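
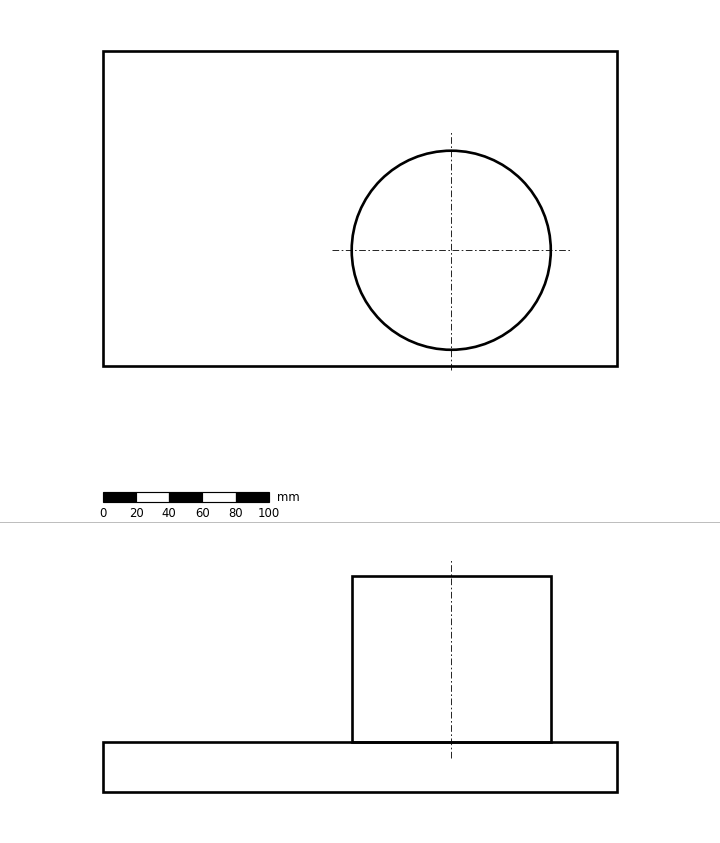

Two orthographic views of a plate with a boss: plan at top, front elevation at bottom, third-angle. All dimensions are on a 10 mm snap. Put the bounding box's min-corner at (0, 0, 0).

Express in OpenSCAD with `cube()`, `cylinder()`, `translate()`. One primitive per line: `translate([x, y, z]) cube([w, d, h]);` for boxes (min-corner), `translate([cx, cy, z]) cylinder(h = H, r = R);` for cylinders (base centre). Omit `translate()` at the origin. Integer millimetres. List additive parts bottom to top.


cube([310, 190, 30]);
translate([210, 70, 30]) cylinder(h = 100, r = 60);


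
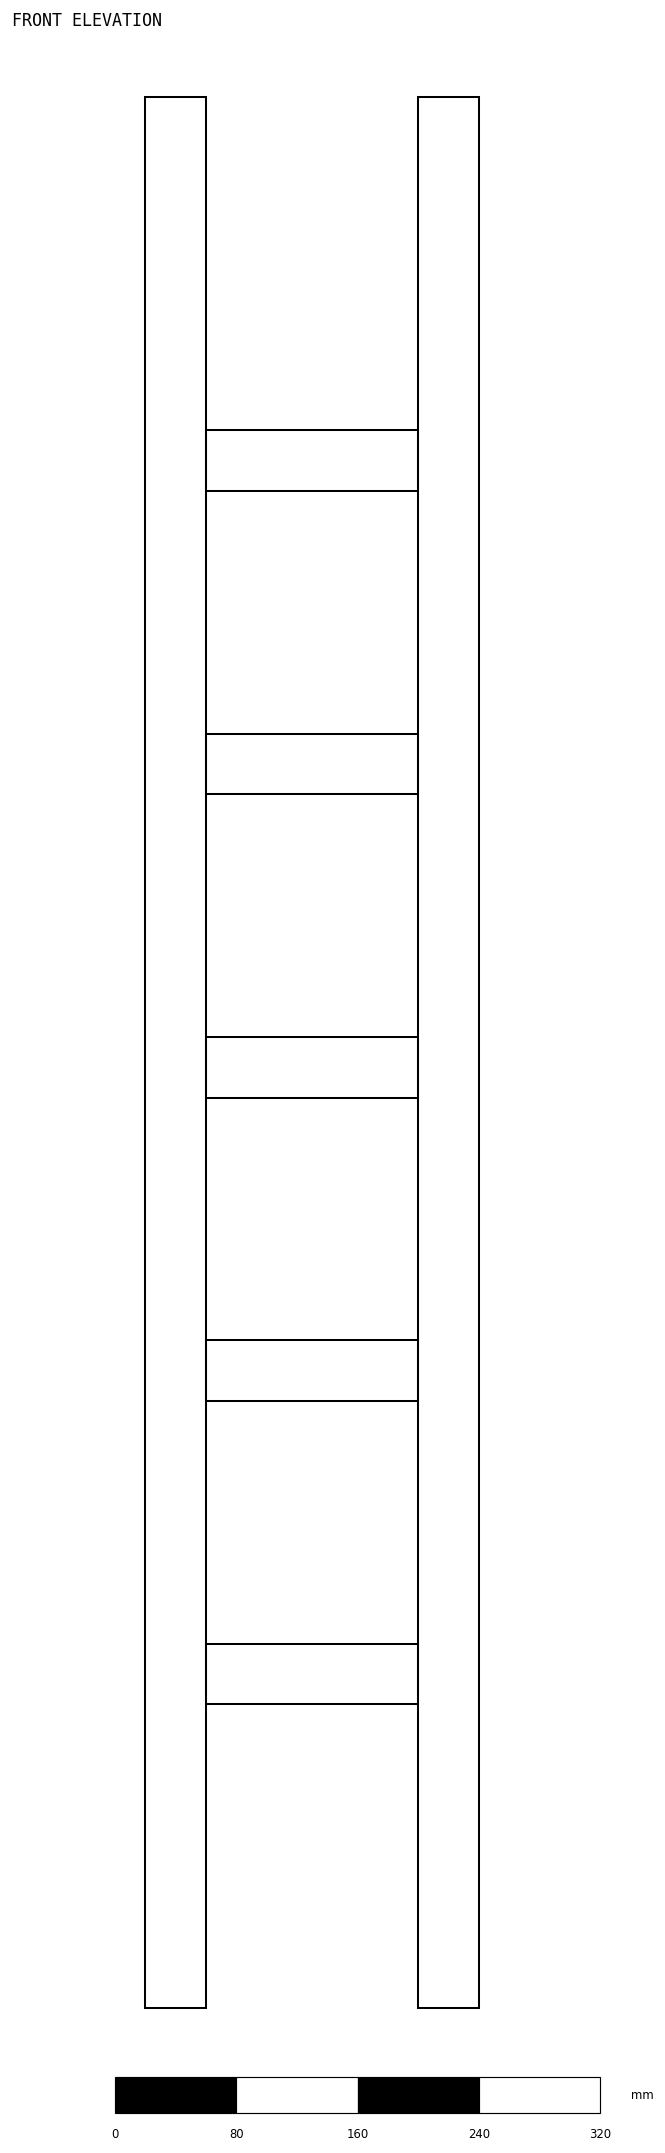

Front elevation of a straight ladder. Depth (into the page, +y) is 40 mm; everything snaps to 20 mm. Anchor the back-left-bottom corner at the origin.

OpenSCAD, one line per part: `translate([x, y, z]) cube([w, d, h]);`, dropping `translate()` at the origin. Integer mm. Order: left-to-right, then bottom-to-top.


cube([40, 40, 1260]);
translate([40, 0, 200]) cube([140, 40, 40]);
translate([40, 0, 400]) cube([140, 40, 40]);
translate([40, 0, 600]) cube([140, 40, 40]);
translate([40, 0, 800]) cube([140, 40, 40]);
translate([40, 0, 1000]) cube([140, 40, 40]);
translate([180, 0, 0]) cube([40, 40, 1260]);


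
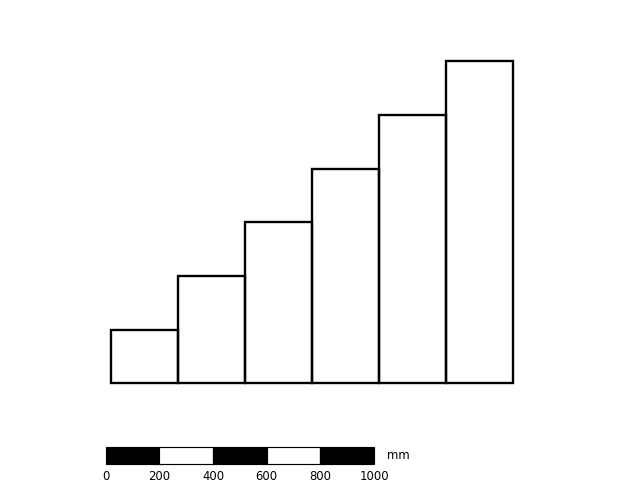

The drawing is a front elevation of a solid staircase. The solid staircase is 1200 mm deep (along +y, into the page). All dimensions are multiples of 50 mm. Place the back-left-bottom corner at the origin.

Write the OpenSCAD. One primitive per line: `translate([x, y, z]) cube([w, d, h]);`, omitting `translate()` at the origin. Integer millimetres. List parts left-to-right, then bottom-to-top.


cube([250, 1200, 200]);
translate([250, 0, 0]) cube([250, 1200, 400]);
translate([500, 0, 0]) cube([250, 1200, 600]);
translate([750, 0, 0]) cube([250, 1200, 800]);
translate([1000, 0, 0]) cube([250, 1200, 1000]);
translate([1250, 0, 0]) cube([250, 1200, 1200]);


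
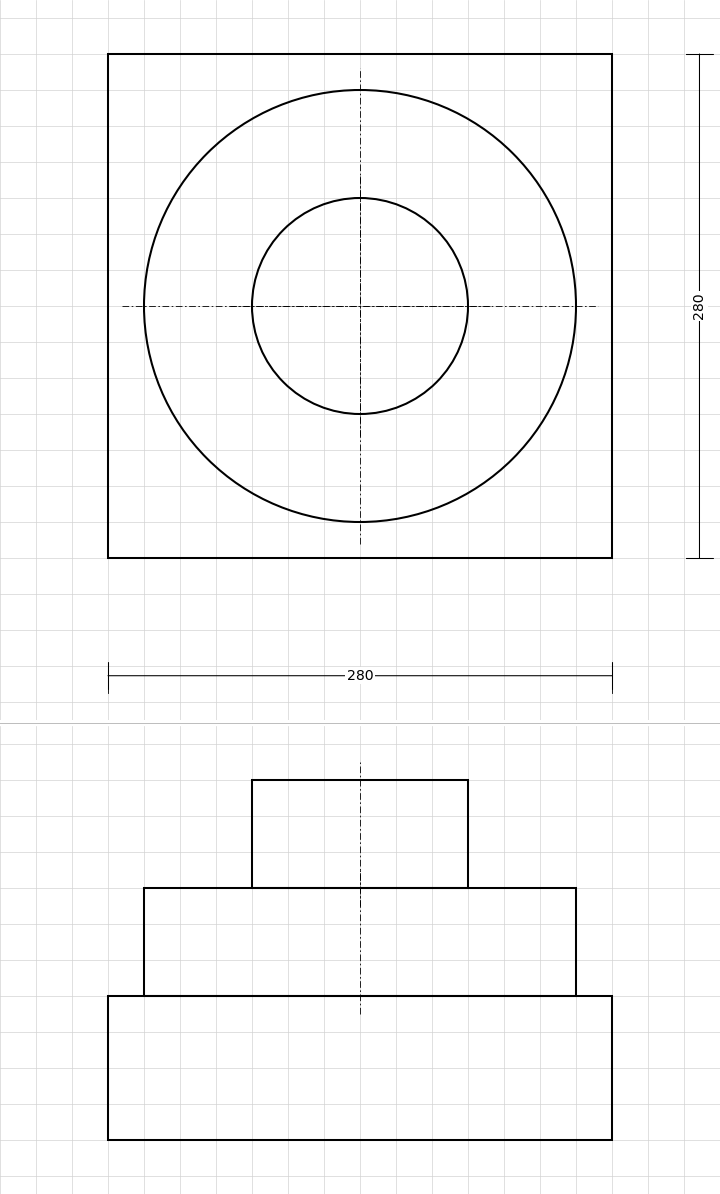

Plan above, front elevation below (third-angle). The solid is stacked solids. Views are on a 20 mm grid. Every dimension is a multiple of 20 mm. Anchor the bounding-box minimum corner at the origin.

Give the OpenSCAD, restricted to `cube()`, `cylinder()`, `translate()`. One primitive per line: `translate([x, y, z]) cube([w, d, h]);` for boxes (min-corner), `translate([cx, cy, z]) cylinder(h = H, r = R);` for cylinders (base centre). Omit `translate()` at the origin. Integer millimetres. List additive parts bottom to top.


cube([280, 280, 80]);
translate([140, 140, 80]) cylinder(h = 60, r = 120);
translate([140, 140, 140]) cylinder(h = 60, r = 60);


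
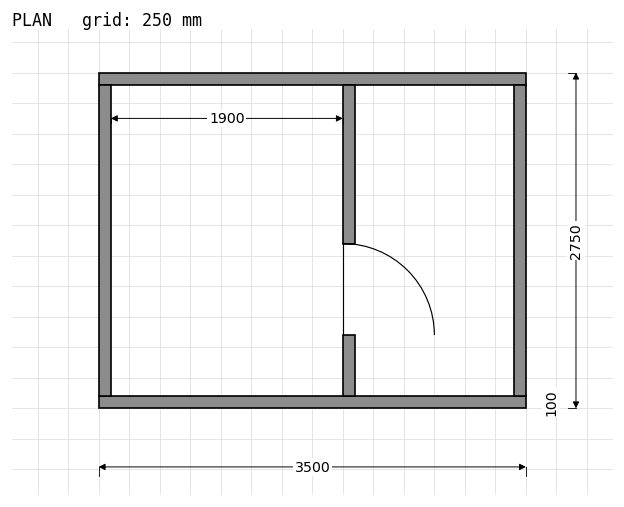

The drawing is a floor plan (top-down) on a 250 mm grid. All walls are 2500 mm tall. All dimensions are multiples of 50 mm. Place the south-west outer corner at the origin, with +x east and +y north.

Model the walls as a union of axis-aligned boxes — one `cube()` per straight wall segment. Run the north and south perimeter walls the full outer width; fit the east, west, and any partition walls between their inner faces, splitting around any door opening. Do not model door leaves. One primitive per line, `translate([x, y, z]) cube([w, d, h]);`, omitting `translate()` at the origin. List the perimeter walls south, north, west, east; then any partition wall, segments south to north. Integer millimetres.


cube([3500, 100, 2500]);
translate([0, 2650, 0]) cube([3500, 100, 2500]);
translate([0, 100, 0]) cube([100, 2550, 2500]);
translate([3400, 100, 0]) cube([100, 2550, 2500]);
translate([2000, 100, 0]) cube([100, 500, 2500]);
translate([2000, 1350, 0]) cube([100, 1300, 2500]);


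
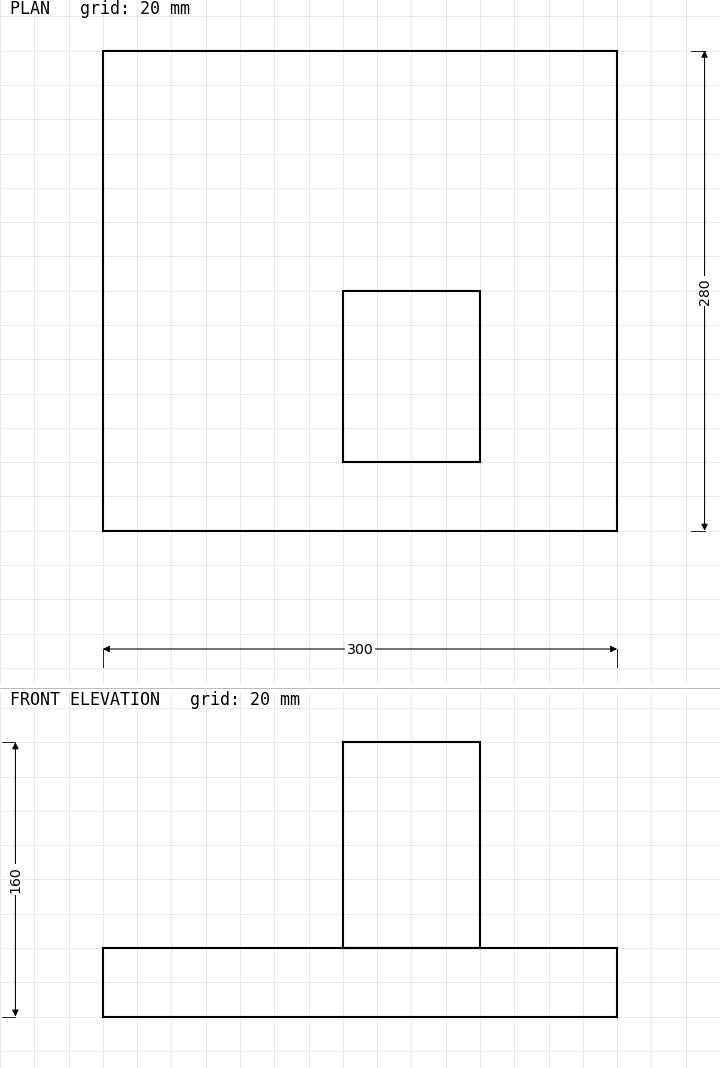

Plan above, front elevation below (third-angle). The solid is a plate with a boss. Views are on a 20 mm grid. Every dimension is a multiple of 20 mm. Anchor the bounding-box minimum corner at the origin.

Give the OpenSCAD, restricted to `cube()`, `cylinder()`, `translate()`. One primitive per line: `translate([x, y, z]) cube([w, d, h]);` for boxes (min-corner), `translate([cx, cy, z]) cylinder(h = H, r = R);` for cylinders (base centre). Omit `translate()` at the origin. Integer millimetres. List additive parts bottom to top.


cube([300, 280, 40]);
translate([140, 40, 40]) cube([80, 100, 120]);


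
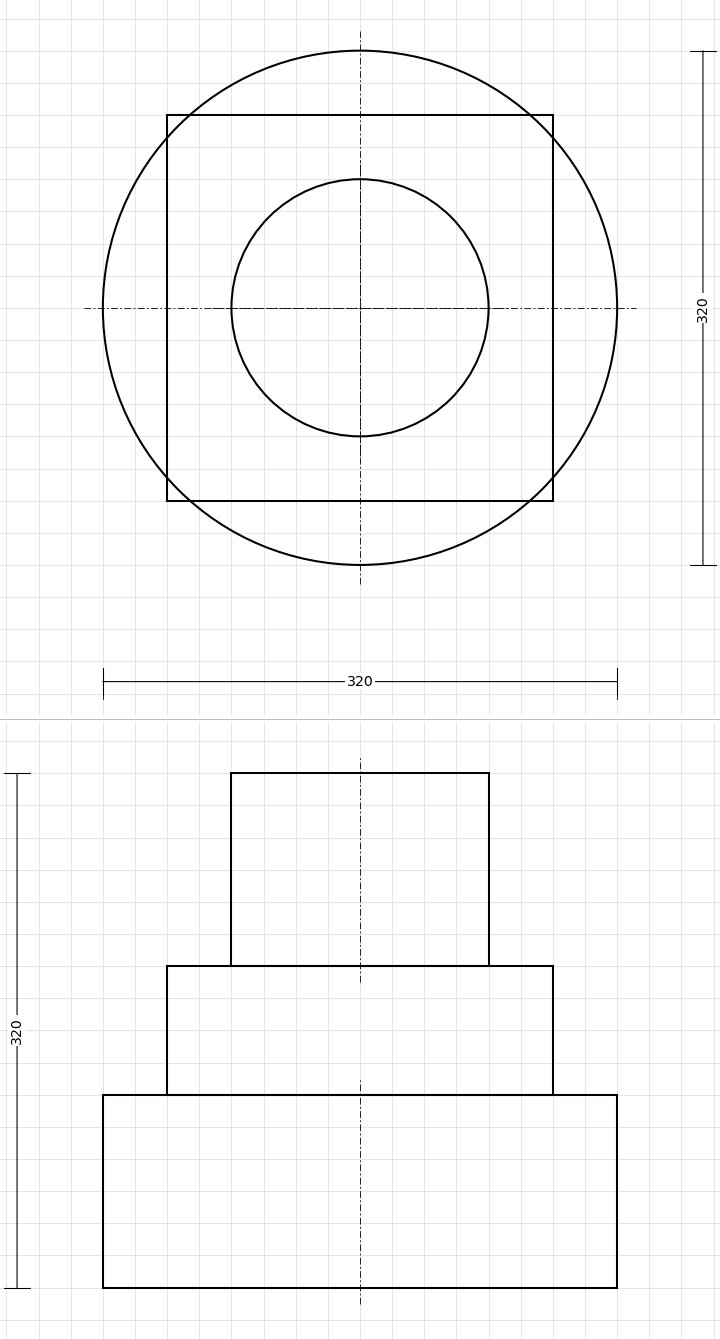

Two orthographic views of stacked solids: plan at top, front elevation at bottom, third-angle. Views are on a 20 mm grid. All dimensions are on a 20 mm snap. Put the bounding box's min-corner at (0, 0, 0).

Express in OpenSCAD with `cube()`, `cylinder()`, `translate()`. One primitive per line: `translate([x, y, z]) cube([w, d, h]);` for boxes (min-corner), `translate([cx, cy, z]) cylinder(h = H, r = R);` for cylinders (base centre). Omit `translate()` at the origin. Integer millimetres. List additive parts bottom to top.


translate([160, 160, 0]) cylinder(h = 120, r = 160);
translate([40, 40, 120]) cube([240, 240, 80]);
translate([160, 160, 200]) cylinder(h = 120, r = 80);


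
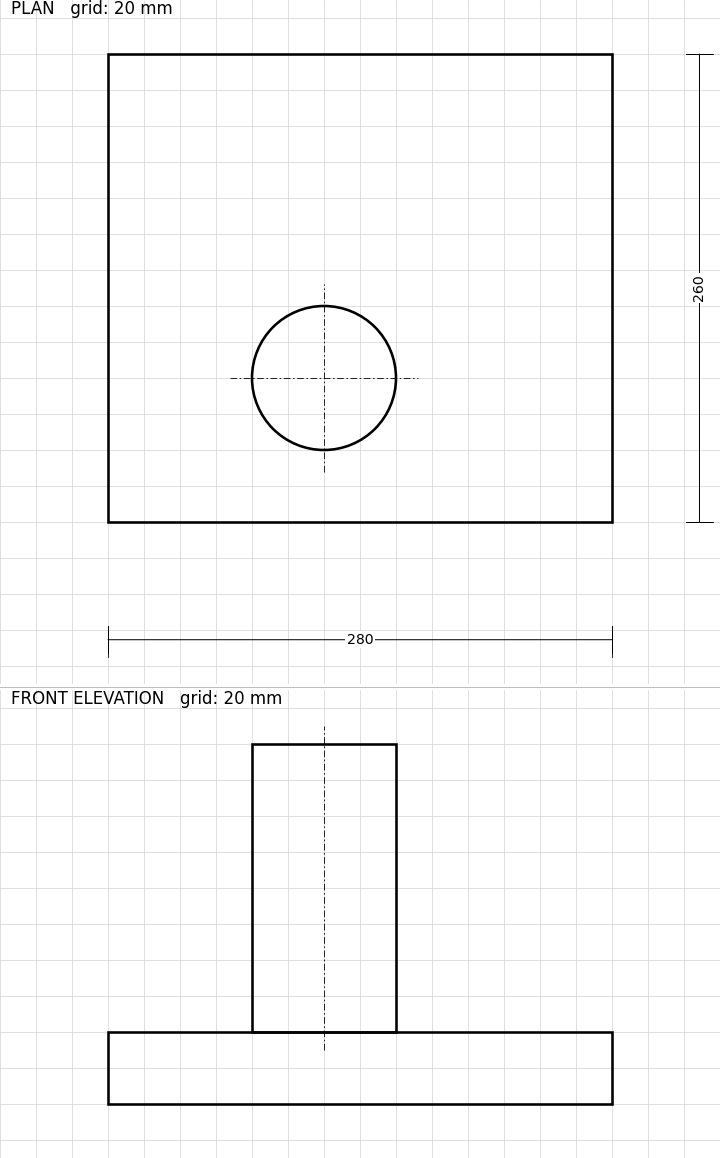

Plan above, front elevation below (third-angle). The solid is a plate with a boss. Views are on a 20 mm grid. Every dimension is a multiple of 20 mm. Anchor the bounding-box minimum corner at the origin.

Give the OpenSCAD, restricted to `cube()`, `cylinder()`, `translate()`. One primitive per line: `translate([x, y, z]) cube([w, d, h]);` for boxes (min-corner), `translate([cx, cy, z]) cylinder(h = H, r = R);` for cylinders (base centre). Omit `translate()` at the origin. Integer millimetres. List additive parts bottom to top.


cube([280, 260, 40]);
translate([120, 80, 40]) cylinder(h = 160, r = 40);


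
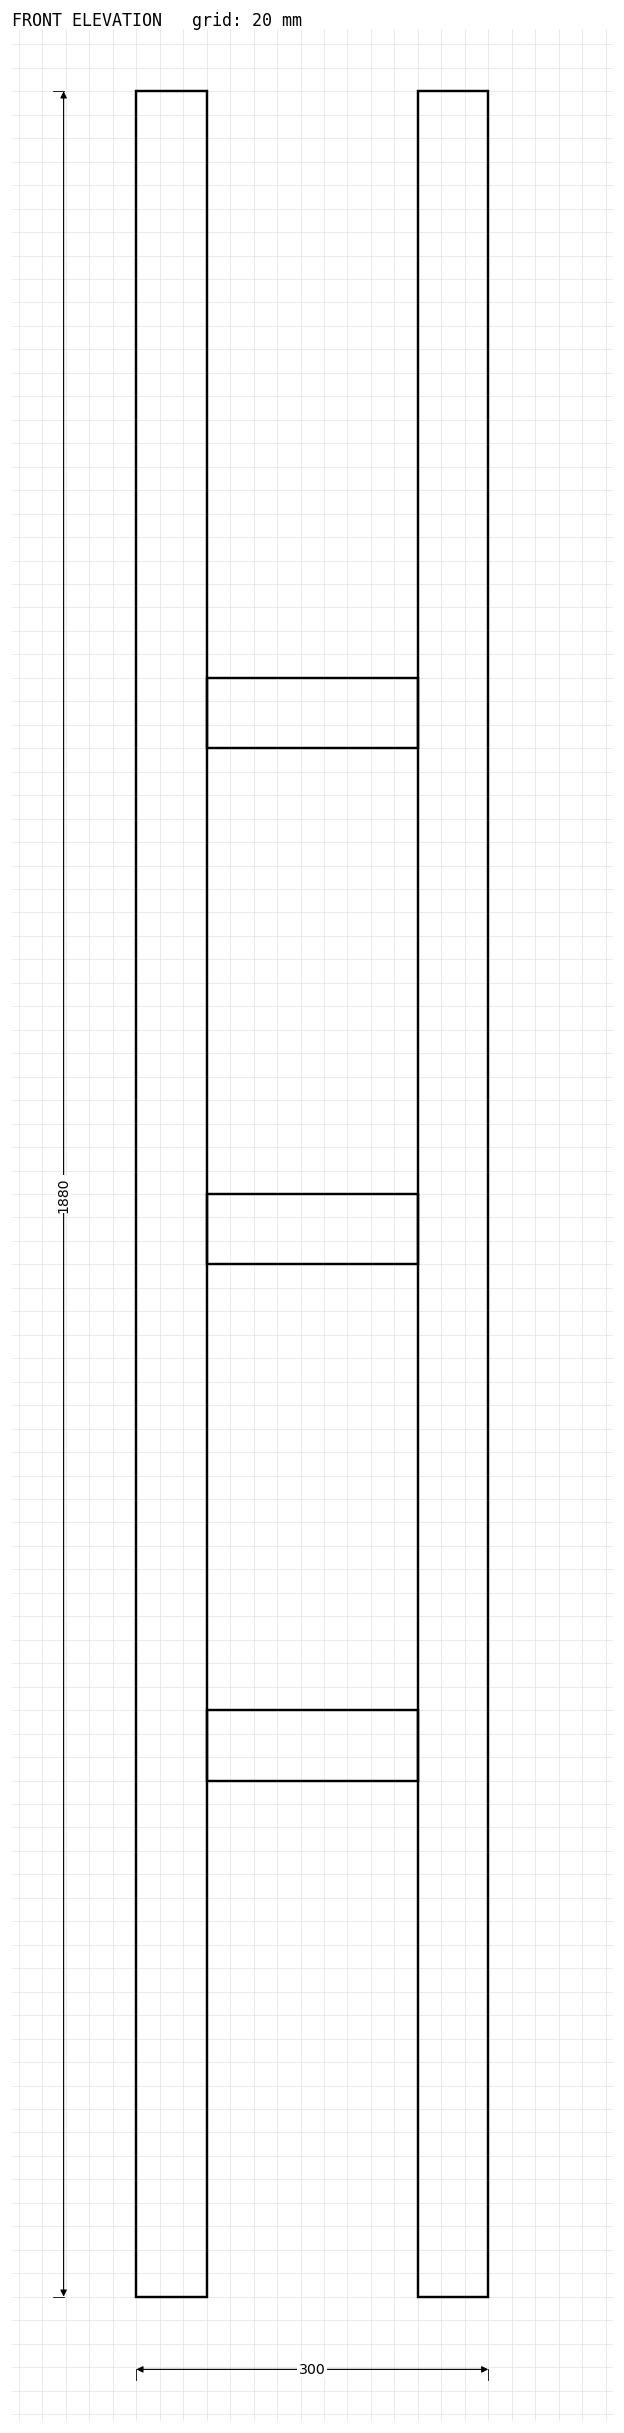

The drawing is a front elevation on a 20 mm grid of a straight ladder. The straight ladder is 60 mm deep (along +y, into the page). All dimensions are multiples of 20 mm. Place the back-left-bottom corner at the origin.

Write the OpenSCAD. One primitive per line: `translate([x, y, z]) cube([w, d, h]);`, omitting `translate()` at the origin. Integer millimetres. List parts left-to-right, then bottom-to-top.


cube([60, 60, 1880]);
translate([60, 0, 440]) cube([180, 60, 60]);
translate([60, 0, 880]) cube([180, 60, 60]);
translate([60, 0, 1320]) cube([180, 60, 60]);
translate([240, 0, 0]) cube([60, 60, 1880]);


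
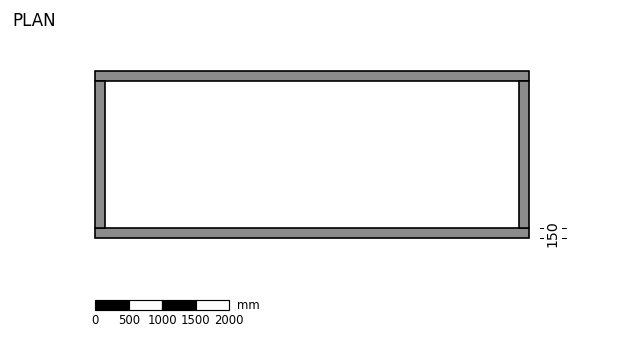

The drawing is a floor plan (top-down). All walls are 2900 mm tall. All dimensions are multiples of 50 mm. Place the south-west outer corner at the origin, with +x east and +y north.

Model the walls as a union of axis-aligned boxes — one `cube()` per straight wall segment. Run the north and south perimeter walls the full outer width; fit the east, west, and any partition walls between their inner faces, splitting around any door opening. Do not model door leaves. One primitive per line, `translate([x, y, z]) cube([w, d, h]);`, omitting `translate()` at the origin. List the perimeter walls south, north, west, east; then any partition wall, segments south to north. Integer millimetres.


cube([6500, 150, 2900]);
translate([0, 2350, 0]) cube([6500, 150, 2900]);
translate([0, 150, 0]) cube([150, 2200, 2900]);
translate([6350, 150, 0]) cube([150, 2200, 2900]);


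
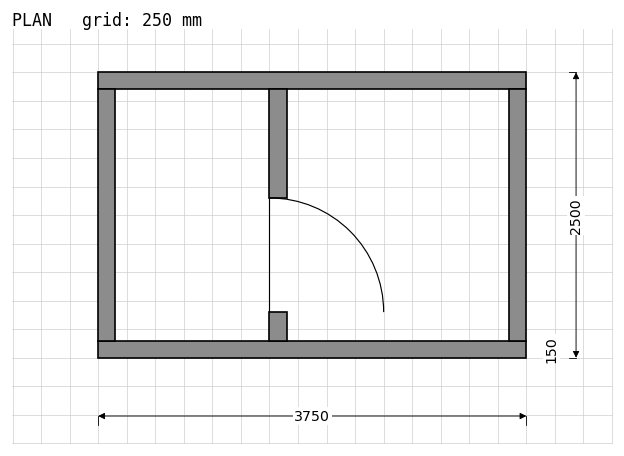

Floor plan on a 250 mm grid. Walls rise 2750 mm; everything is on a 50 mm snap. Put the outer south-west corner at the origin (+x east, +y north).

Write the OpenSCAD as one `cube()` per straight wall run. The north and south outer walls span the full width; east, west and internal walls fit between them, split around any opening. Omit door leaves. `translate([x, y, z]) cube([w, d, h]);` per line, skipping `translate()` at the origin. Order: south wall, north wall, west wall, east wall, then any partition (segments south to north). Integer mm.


cube([3750, 150, 2750]);
translate([0, 2350, 0]) cube([3750, 150, 2750]);
translate([0, 150, 0]) cube([150, 2200, 2750]);
translate([3600, 150, 0]) cube([150, 2200, 2750]);
translate([1500, 150, 0]) cube([150, 250, 2750]);
translate([1500, 1400, 0]) cube([150, 950, 2750]);


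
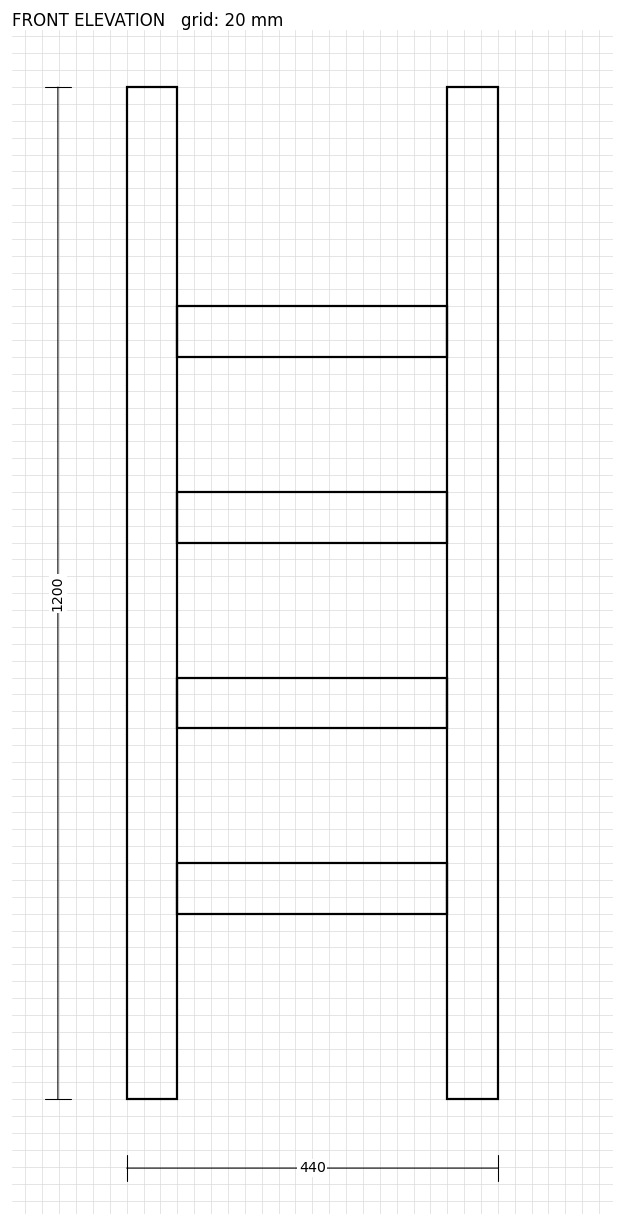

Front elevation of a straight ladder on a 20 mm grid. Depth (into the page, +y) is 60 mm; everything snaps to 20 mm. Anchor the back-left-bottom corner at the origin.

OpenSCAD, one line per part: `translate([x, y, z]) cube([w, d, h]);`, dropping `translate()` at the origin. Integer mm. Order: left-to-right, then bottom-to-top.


cube([60, 60, 1200]);
translate([60, 0, 220]) cube([320, 60, 60]);
translate([60, 0, 440]) cube([320, 60, 60]);
translate([60, 0, 660]) cube([320, 60, 60]);
translate([60, 0, 880]) cube([320, 60, 60]);
translate([380, 0, 0]) cube([60, 60, 1200]);


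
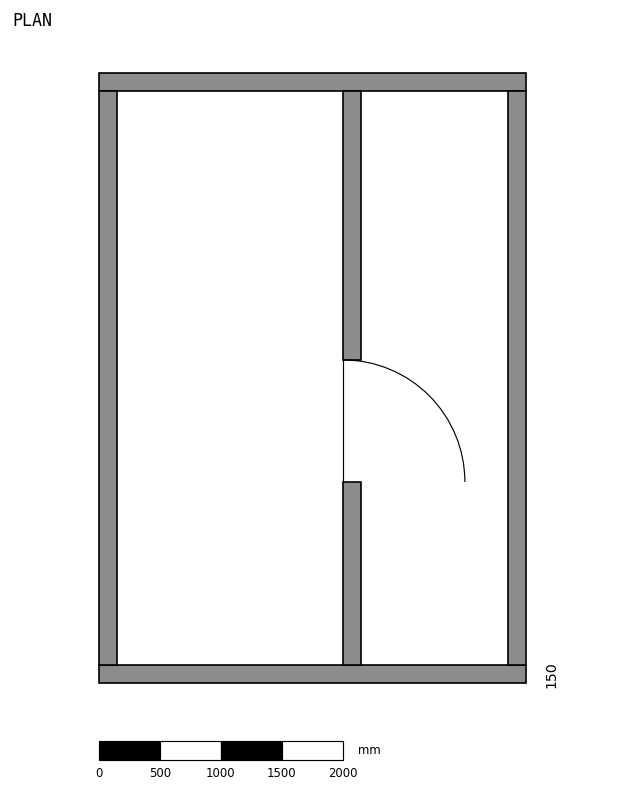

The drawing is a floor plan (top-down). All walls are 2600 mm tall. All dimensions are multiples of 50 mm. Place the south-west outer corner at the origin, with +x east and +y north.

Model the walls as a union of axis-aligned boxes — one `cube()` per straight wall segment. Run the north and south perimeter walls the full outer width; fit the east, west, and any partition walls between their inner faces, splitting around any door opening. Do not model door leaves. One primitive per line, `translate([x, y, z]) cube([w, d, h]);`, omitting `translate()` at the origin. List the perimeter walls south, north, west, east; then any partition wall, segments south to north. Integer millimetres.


cube([3500, 150, 2600]);
translate([0, 4850, 0]) cube([3500, 150, 2600]);
translate([0, 150, 0]) cube([150, 4700, 2600]);
translate([3350, 150, 0]) cube([150, 4700, 2600]);
translate([2000, 150, 0]) cube([150, 1500, 2600]);
translate([2000, 2650, 0]) cube([150, 2200, 2600]);


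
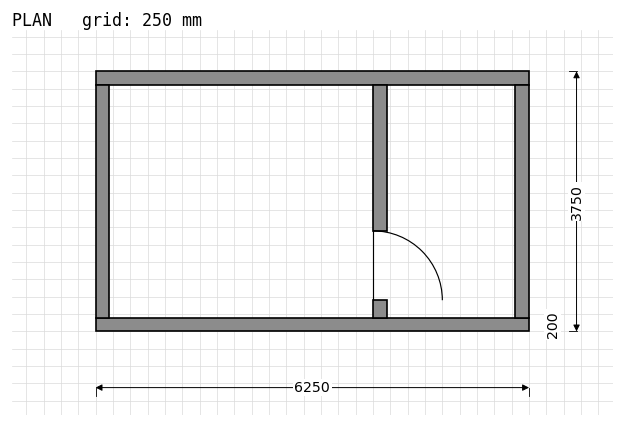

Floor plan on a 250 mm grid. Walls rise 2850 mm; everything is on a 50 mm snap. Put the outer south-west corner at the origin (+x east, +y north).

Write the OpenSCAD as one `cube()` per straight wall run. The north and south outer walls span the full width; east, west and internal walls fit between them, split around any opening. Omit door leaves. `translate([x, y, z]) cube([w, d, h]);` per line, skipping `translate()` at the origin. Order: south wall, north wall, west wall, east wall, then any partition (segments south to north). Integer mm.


cube([6250, 200, 2850]);
translate([0, 3550, 0]) cube([6250, 200, 2850]);
translate([0, 200, 0]) cube([200, 3350, 2850]);
translate([6050, 200, 0]) cube([200, 3350, 2850]);
translate([4000, 200, 0]) cube([200, 250, 2850]);
translate([4000, 1450, 0]) cube([200, 2100, 2850]);


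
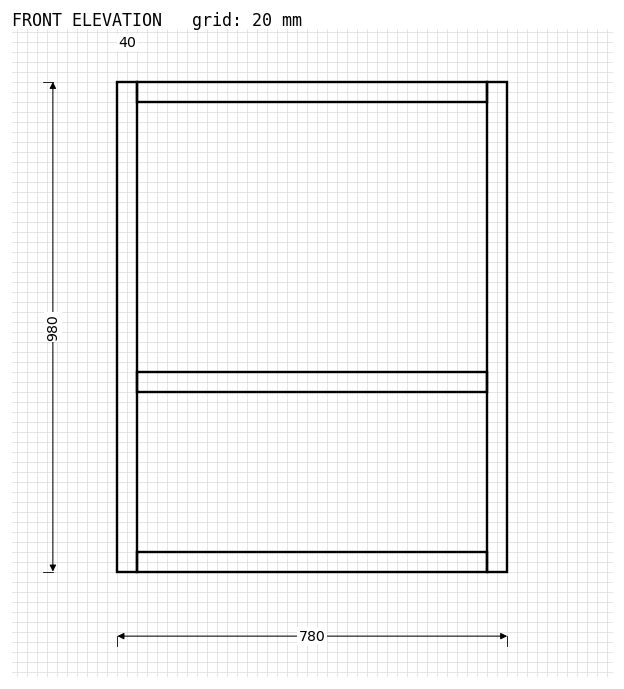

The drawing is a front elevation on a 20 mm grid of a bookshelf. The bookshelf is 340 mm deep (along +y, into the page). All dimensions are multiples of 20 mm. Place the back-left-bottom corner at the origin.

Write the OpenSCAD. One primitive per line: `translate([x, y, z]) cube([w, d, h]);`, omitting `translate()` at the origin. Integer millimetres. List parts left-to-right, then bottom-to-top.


cube([40, 340, 980]);
translate([40, 0, 0]) cube([700, 340, 40]);
translate([40, 0, 360]) cube([700, 340, 40]);
translate([40, 0, 940]) cube([700, 340, 40]);
translate([740, 0, 0]) cube([40, 340, 980]);


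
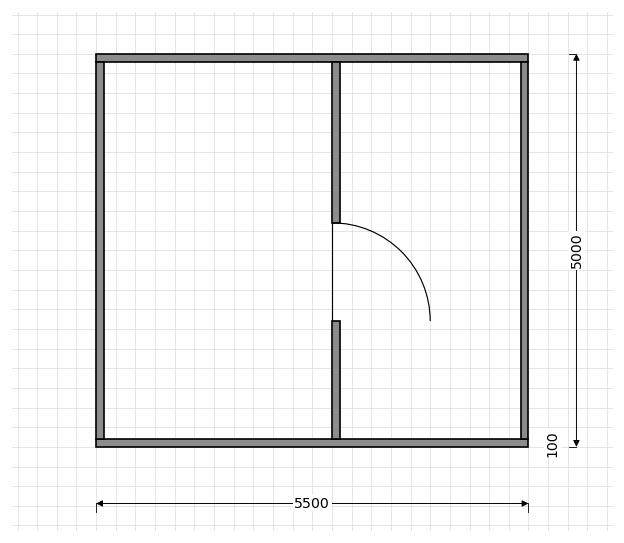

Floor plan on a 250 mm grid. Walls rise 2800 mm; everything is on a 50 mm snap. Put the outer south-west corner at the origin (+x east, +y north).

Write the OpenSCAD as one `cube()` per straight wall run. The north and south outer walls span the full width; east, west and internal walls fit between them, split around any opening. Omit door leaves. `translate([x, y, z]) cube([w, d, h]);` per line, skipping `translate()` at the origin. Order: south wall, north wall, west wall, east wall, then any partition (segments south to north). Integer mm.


cube([5500, 100, 2800]);
translate([0, 4900, 0]) cube([5500, 100, 2800]);
translate([0, 100, 0]) cube([100, 4800, 2800]);
translate([5400, 100, 0]) cube([100, 4800, 2800]);
translate([3000, 100, 0]) cube([100, 1500, 2800]);
translate([3000, 2850, 0]) cube([100, 2050, 2800]);


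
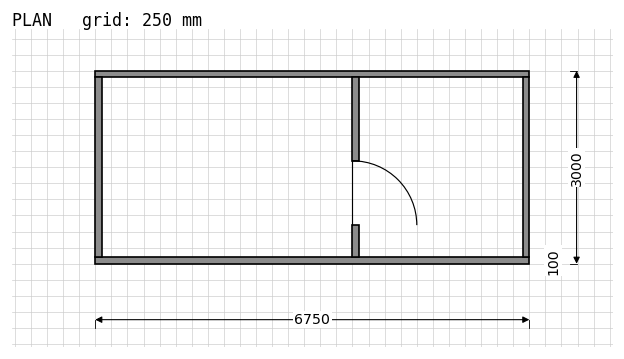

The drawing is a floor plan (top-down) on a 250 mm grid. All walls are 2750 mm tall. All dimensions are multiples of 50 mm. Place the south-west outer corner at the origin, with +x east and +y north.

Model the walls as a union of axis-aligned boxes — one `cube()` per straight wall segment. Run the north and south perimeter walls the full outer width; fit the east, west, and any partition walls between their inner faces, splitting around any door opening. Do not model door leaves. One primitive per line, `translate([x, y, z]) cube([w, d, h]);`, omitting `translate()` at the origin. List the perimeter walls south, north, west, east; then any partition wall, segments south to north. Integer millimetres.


cube([6750, 100, 2750]);
translate([0, 2900, 0]) cube([6750, 100, 2750]);
translate([0, 100, 0]) cube([100, 2800, 2750]);
translate([6650, 100, 0]) cube([100, 2800, 2750]);
translate([4000, 100, 0]) cube([100, 500, 2750]);
translate([4000, 1600, 0]) cube([100, 1300, 2750]);


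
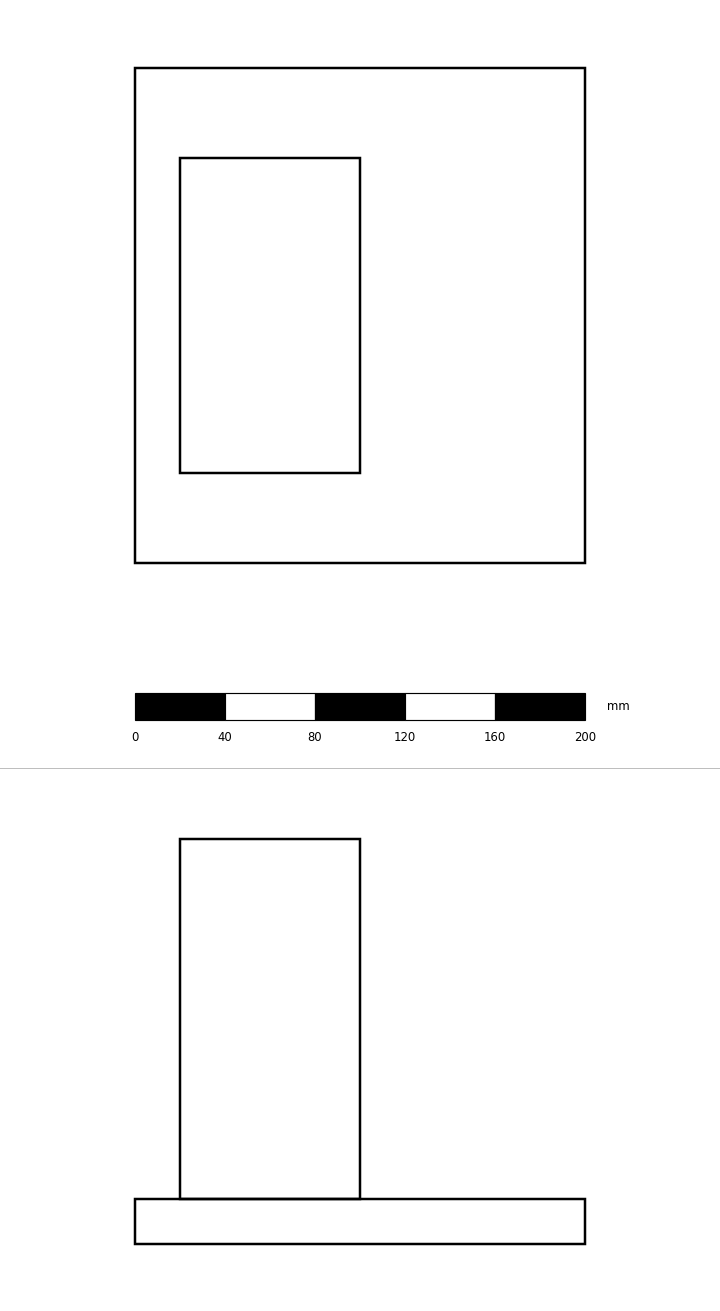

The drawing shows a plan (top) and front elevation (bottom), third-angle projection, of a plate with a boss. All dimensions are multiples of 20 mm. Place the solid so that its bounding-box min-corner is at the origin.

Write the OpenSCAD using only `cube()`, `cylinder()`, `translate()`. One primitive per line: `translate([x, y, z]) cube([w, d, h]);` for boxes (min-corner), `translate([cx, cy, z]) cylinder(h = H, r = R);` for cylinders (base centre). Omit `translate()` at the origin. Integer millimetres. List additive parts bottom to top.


cube([200, 220, 20]);
translate([20, 40, 20]) cube([80, 140, 160]);


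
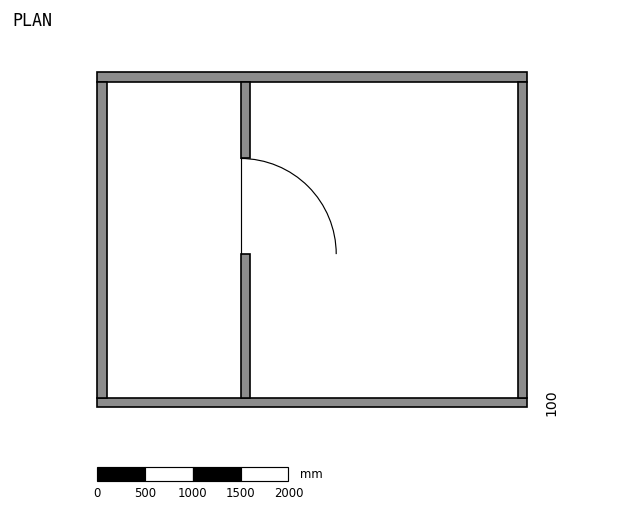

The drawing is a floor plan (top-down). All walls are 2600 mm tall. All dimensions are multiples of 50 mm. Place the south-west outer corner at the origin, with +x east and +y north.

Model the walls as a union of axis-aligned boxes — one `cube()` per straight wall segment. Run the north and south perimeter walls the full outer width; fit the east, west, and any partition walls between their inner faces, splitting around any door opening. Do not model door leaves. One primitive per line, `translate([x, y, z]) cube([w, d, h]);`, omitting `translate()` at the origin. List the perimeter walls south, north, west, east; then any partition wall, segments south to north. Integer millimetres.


cube([4500, 100, 2600]);
translate([0, 3400, 0]) cube([4500, 100, 2600]);
translate([0, 100, 0]) cube([100, 3300, 2600]);
translate([4400, 100, 0]) cube([100, 3300, 2600]);
translate([1500, 100, 0]) cube([100, 1500, 2600]);
translate([1500, 2600, 0]) cube([100, 800, 2600]);


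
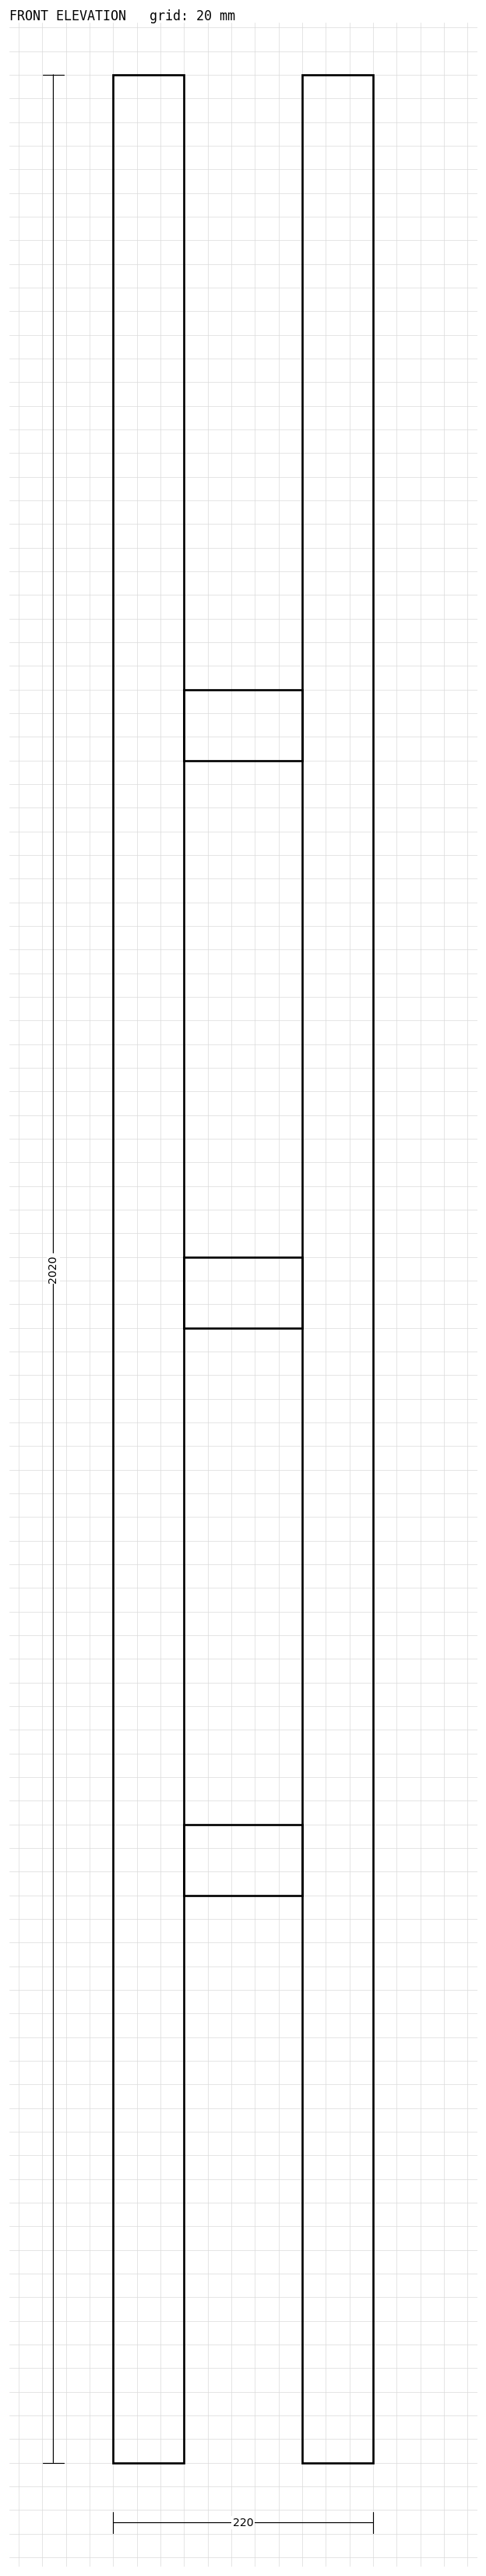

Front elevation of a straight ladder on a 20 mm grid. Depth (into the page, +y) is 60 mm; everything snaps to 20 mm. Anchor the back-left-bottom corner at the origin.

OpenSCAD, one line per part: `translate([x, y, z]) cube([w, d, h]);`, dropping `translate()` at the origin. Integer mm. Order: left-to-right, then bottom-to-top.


cube([60, 60, 2020]);
translate([60, 0, 480]) cube([100, 60, 60]);
translate([60, 0, 960]) cube([100, 60, 60]);
translate([60, 0, 1440]) cube([100, 60, 60]);
translate([160, 0, 0]) cube([60, 60, 2020]);


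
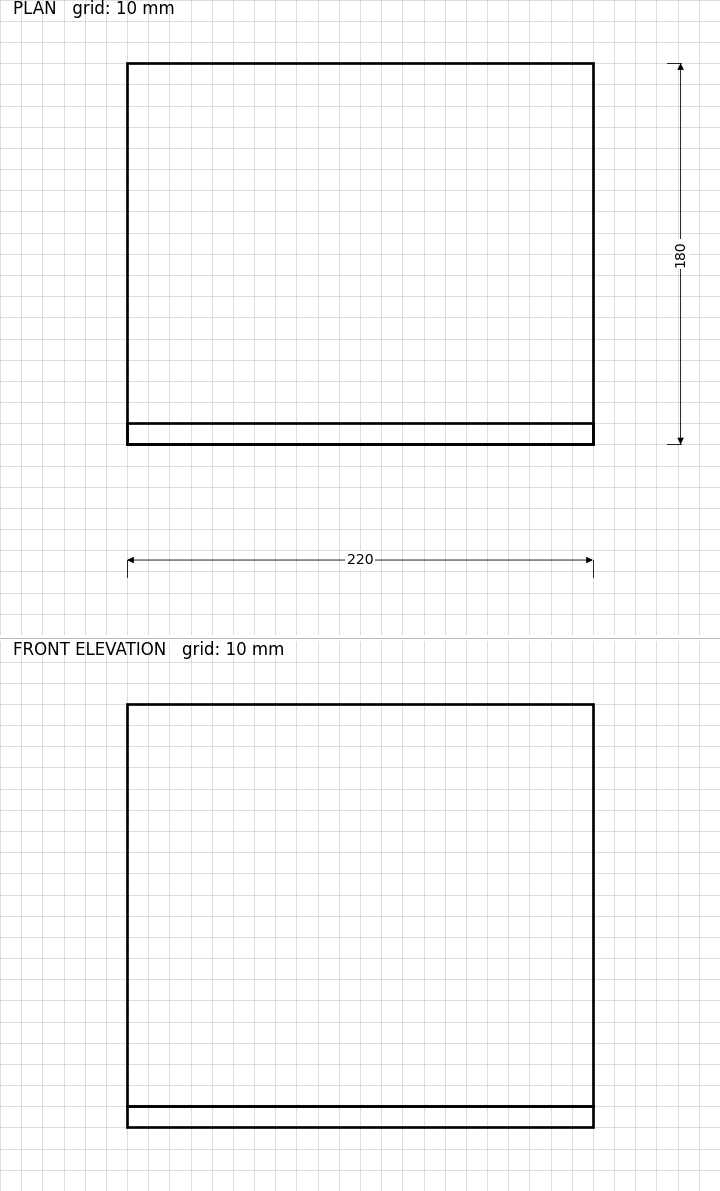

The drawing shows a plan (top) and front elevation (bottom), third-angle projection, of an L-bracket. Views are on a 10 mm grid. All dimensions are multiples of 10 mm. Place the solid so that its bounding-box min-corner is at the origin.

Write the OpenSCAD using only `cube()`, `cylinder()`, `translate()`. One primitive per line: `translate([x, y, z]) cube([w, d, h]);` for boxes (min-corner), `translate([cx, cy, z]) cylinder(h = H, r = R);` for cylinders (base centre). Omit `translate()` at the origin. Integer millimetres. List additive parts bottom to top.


cube([220, 180, 10]);
translate([0, 0, 10]) cube([220, 10, 190]);


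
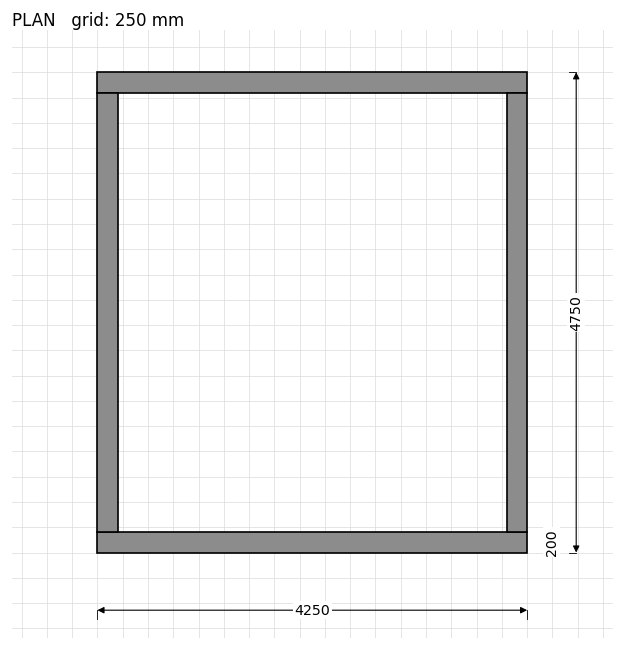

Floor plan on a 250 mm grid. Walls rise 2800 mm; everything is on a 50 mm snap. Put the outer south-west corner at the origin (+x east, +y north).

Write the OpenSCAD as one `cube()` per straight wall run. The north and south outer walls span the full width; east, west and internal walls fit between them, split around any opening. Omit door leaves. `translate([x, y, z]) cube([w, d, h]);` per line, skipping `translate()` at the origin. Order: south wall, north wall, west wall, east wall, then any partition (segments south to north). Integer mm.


cube([4250, 200, 2800]);
translate([0, 4550, 0]) cube([4250, 200, 2800]);
translate([0, 200, 0]) cube([200, 4350, 2800]);
translate([4050, 200, 0]) cube([200, 4350, 2800]);


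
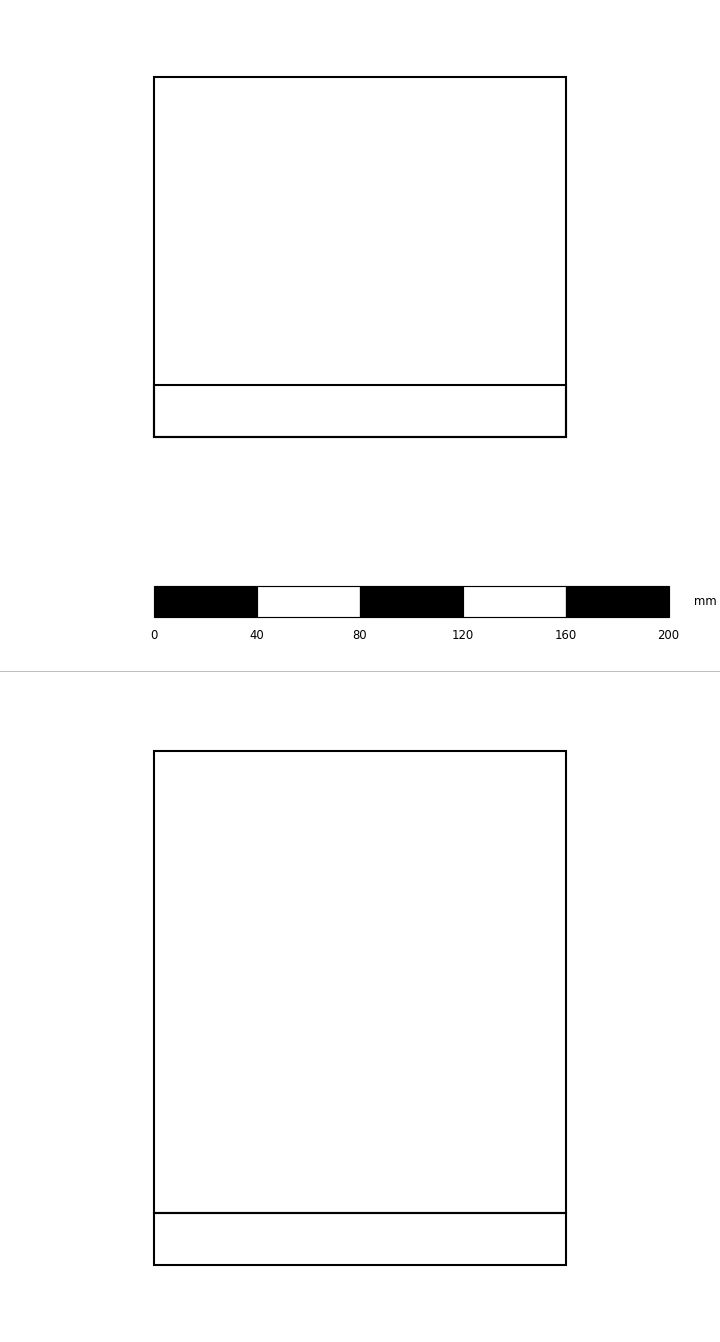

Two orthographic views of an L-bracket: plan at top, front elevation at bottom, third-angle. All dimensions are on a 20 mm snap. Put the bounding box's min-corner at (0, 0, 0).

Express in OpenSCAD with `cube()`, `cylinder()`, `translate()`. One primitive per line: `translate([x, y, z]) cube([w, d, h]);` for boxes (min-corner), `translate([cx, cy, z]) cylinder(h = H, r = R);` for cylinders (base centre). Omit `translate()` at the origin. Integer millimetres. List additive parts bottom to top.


cube([160, 140, 20]);
translate([0, 0, 20]) cube([160, 20, 180]);


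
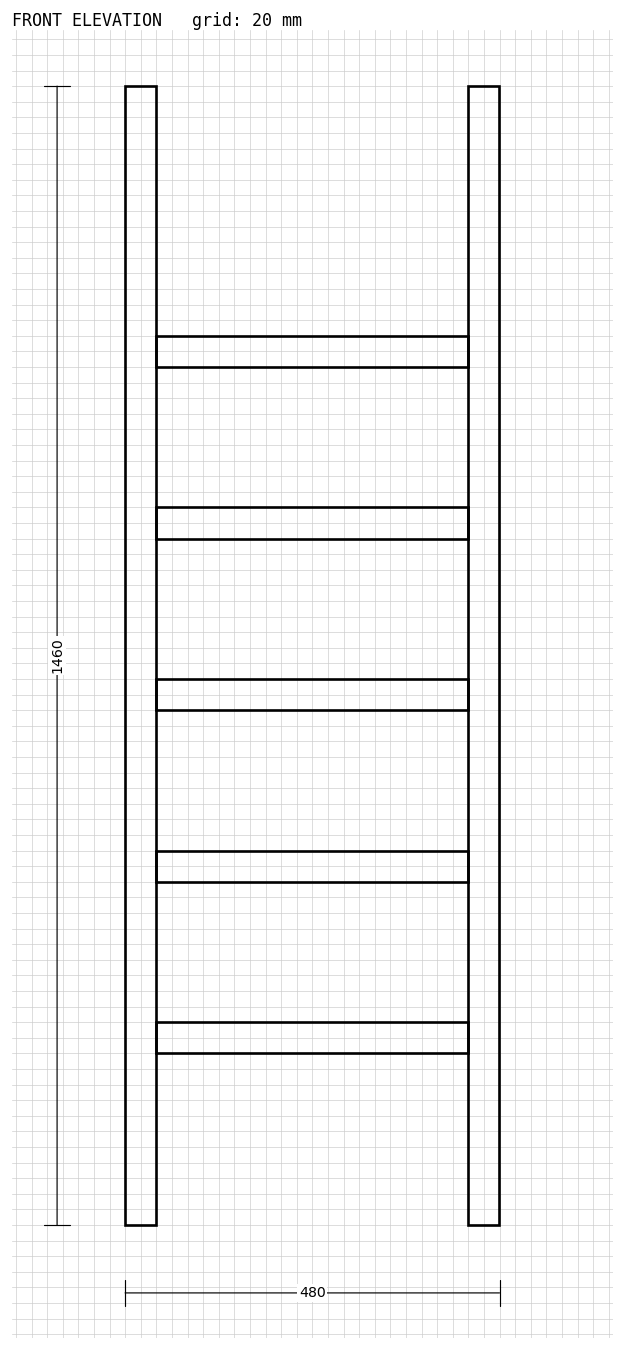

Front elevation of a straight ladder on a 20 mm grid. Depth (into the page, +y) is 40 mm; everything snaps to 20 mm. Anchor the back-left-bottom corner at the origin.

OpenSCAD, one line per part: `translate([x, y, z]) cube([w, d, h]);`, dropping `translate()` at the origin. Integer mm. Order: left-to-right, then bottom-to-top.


cube([40, 40, 1460]);
translate([40, 0, 220]) cube([400, 40, 40]);
translate([40, 0, 440]) cube([400, 40, 40]);
translate([40, 0, 660]) cube([400, 40, 40]);
translate([40, 0, 880]) cube([400, 40, 40]);
translate([40, 0, 1100]) cube([400, 40, 40]);
translate([440, 0, 0]) cube([40, 40, 1460]);


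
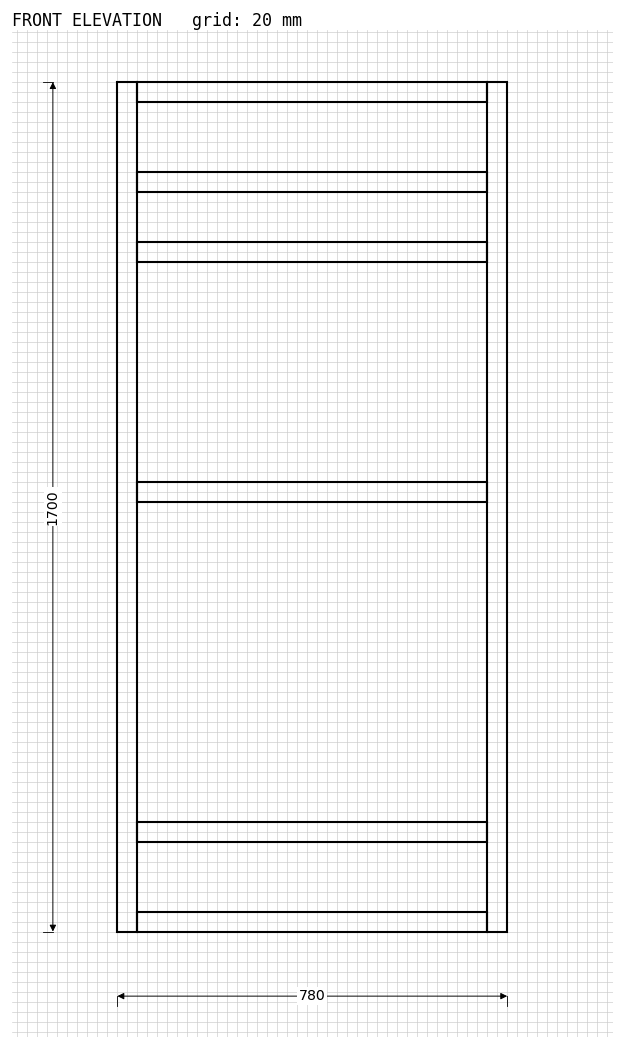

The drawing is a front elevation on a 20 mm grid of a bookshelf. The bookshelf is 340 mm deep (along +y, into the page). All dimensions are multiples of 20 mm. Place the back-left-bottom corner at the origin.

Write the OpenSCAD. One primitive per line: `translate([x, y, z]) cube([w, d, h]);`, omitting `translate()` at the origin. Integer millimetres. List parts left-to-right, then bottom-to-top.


cube([40, 340, 1700]);
translate([40, 0, 0]) cube([700, 340, 40]);
translate([40, 0, 180]) cube([700, 340, 40]);
translate([40, 0, 860]) cube([700, 340, 40]);
translate([40, 0, 1340]) cube([700, 340, 40]);
translate([40, 0, 1480]) cube([700, 340, 40]);
translate([40, 0, 1660]) cube([700, 340, 40]);
translate([740, 0, 0]) cube([40, 340, 1700]);


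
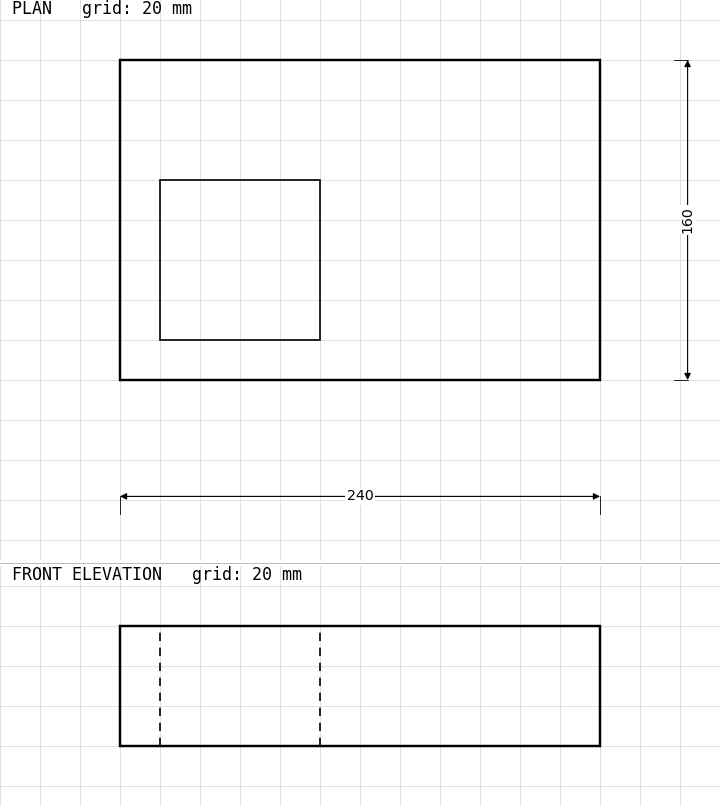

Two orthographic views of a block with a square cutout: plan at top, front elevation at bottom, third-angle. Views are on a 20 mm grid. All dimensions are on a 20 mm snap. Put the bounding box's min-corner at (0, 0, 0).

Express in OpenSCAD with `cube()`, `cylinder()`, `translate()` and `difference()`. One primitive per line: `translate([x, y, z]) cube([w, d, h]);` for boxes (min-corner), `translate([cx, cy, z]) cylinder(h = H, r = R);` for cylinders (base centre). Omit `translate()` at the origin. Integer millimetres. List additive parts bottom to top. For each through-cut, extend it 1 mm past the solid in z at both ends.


difference() {
  cube([240, 160, 60]);
  translate([20, 20, -1]) cube([80, 80, 62]);
}


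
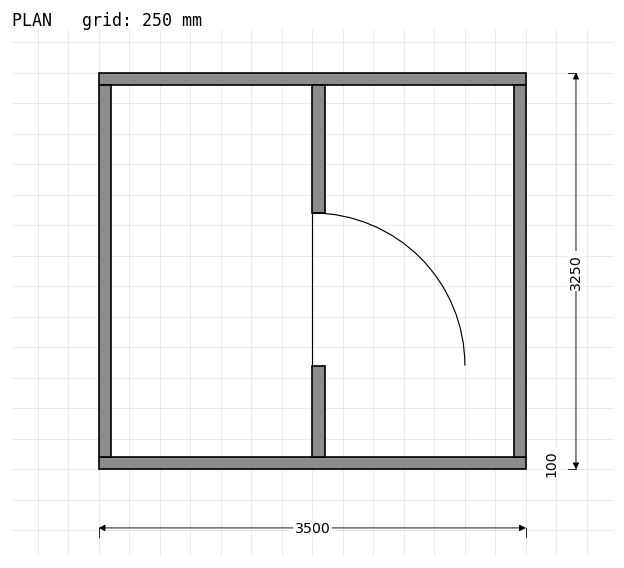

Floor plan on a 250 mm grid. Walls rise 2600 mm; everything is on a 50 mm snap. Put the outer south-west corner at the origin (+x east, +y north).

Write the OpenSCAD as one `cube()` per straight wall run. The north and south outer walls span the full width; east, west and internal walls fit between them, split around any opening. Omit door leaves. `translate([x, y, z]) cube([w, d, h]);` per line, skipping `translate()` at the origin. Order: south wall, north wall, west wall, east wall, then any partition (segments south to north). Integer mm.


cube([3500, 100, 2600]);
translate([0, 3150, 0]) cube([3500, 100, 2600]);
translate([0, 100, 0]) cube([100, 3050, 2600]);
translate([3400, 100, 0]) cube([100, 3050, 2600]);
translate([1750, 100, 0]) cube([100, 750, 2600]);
translate([1750, 2100, 0]) cube([100, 1050, 2600]);


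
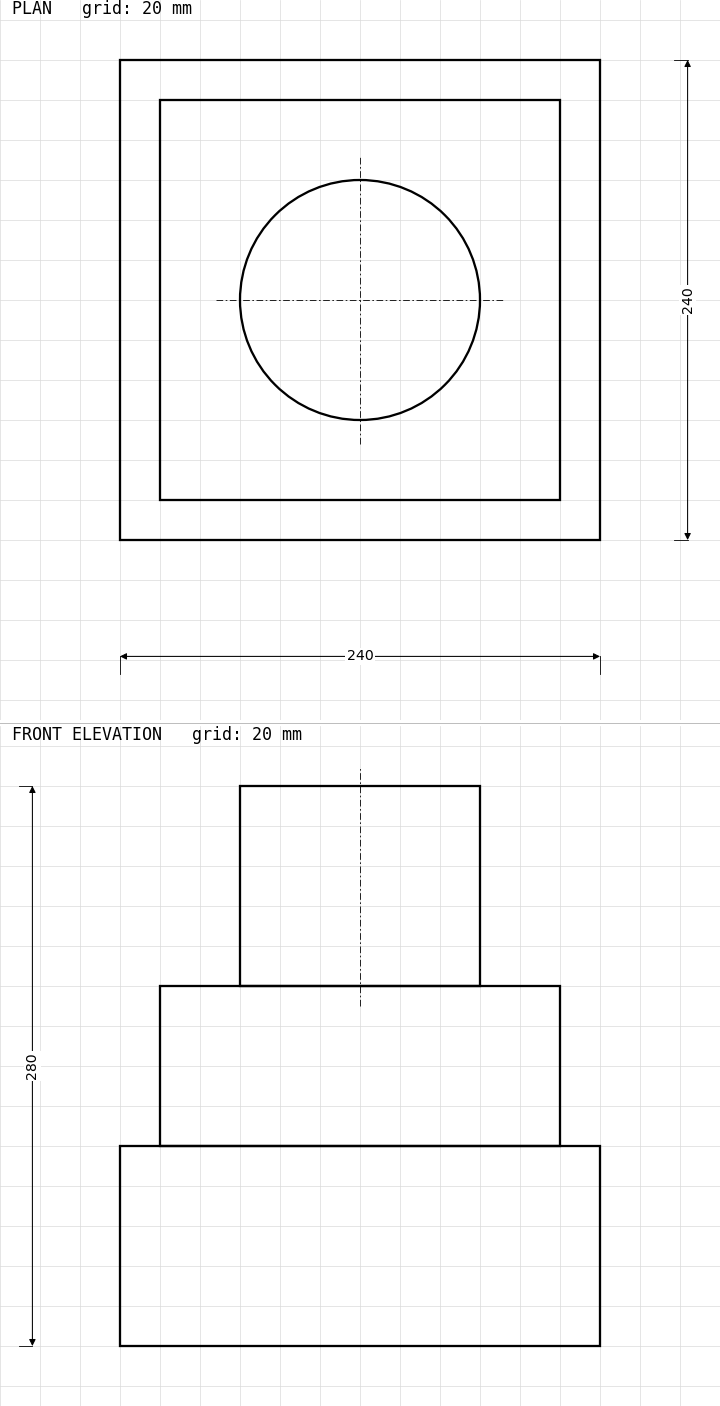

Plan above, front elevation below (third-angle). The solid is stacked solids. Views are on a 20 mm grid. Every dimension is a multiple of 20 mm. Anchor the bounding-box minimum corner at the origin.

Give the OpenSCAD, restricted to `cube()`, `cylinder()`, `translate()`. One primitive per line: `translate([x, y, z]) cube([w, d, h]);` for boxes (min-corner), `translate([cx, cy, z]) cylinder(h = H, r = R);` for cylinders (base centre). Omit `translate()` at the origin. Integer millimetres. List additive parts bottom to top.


cube([240, 240, 100]);
translate([20, 20, 100]) cube([200, 200, 80]);
translate([120, 120, 180]) cylinder(h = 100, r = 60);


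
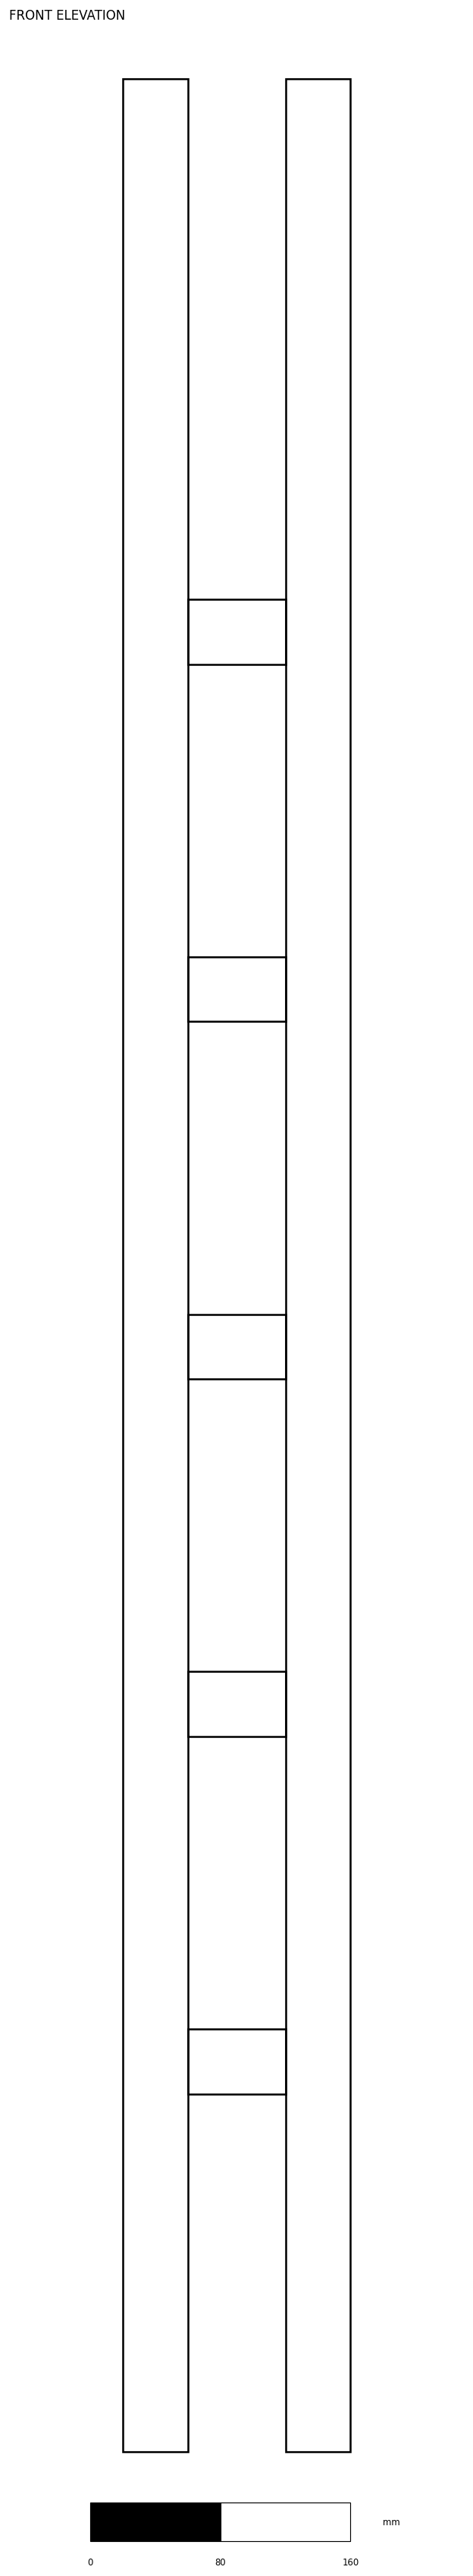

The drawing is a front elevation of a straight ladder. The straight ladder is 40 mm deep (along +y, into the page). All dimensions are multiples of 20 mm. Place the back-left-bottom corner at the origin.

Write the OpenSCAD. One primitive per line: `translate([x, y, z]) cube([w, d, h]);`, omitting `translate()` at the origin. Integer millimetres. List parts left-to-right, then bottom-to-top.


cube([40, 40, 1460]);
translate([40, 0, 220]) cube([60, 40, 40]);
translate([40, 0, 440]) cube([60, 40, 40]);
translate([40, 0, 660]) cube([60, 40, 40]);
translate([40, 0, 880]) cube([60, 40, 40]);
translate([40, 0, 1100]) cube([60, 40, 40]);
translate([100, 0, 0]) cube([40, 40, 1460]);


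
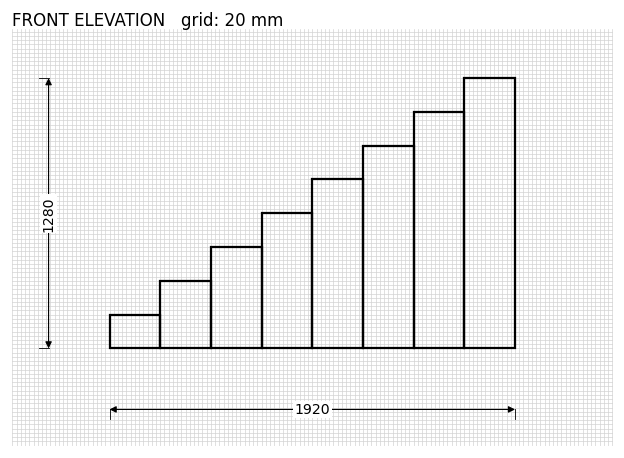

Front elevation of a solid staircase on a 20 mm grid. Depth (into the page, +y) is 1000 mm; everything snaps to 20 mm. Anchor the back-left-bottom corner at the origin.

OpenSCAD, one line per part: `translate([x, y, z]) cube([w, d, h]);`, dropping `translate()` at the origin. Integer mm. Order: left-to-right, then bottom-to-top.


cube([240, 1000, 160]);
translate([240, 0, 0]) cube([240, 1000, 320]);
translate([480, 0, 0]) cube([240, 1000, 480]);
translate([720, 0, 0]) cube([240, 1000, 640]);
translate([960, 0, 0]) cube([240, 1000, 800]);
translate([1200, 0, 0]) cube([240, 1000, 960]);
translate([1440, 0, 0]) cube([240, 1000, 1120]);
translate([1680, 0, 0]) cube([240, 1000, 1280]);


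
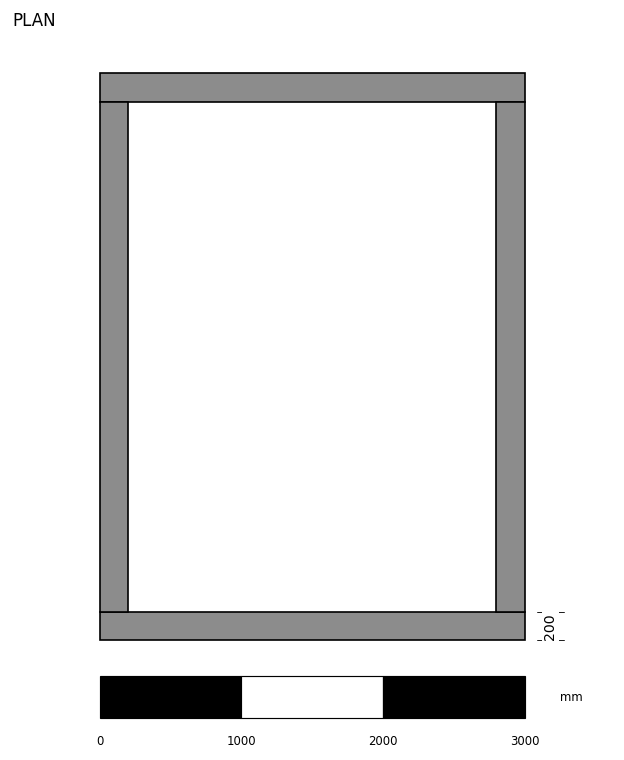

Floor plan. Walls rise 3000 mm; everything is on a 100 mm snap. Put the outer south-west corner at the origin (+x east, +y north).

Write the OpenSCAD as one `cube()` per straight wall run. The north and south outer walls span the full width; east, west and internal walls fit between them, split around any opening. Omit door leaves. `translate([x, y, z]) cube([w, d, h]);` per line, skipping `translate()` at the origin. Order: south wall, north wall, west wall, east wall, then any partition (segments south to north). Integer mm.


cube([3000, 200, 3000]);
translate([0, 3800, 0]) cube([3000, 200, 3000]);
translate([0, 200, 0]) cube([200, 3600, 3000]);
translate([2800, 200, 0]) cube([200, 3600, 3000]);


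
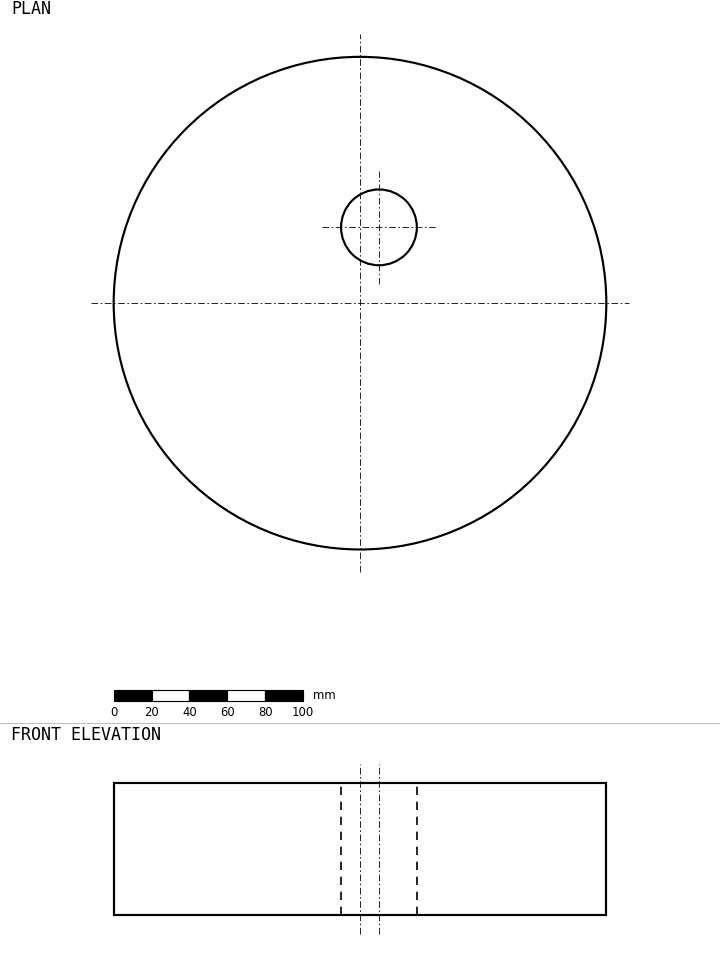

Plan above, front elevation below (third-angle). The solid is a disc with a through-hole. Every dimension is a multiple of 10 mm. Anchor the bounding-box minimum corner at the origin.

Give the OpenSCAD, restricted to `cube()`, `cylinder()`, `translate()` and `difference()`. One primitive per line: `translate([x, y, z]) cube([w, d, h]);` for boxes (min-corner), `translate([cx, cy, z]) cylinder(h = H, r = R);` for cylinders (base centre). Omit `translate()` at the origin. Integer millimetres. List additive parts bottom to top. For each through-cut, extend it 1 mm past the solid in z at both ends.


difference() {
  translate([130, 130, 0]) cylinder(h = 70, r = 130);
  translate([140, 170, -1]) cylinder(h = 72, r = 20);
}


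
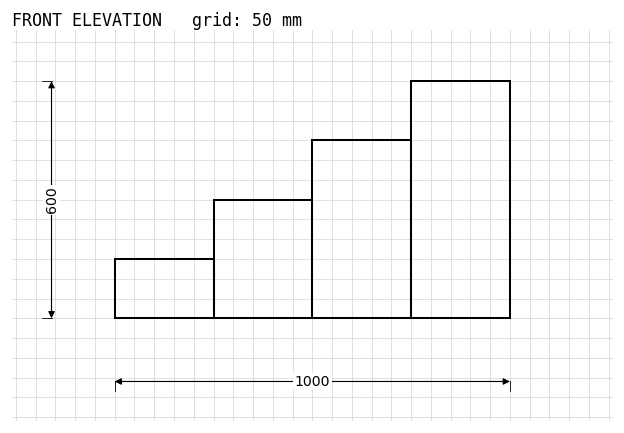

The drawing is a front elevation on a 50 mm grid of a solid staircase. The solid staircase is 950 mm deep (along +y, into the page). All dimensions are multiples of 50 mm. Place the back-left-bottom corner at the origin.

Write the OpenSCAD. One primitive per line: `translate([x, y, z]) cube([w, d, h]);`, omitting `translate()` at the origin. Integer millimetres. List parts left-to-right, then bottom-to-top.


cube([250, 950, 150]);
translate([250, 0, 0]) cube([250, 950, 300]);
translate([500, 0, 0]) cube([250, 950, 450]);
translate([750, 0, 0]) cube([250, 950, 600]);


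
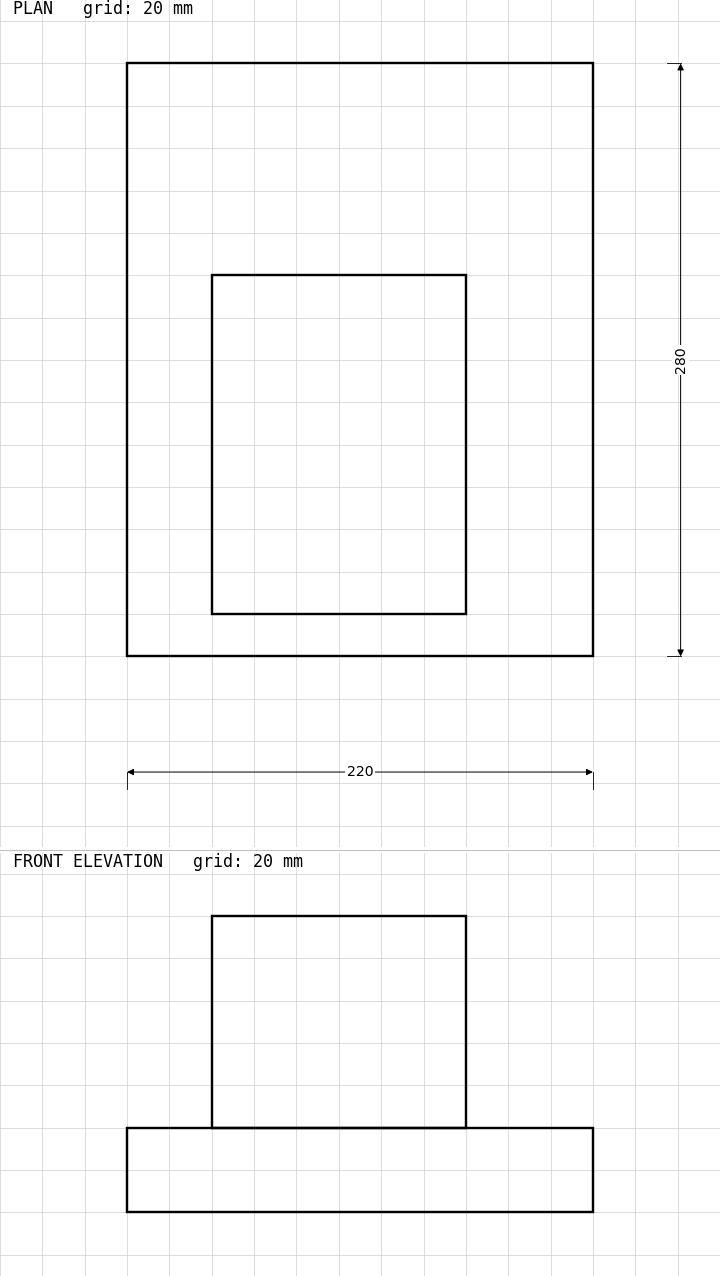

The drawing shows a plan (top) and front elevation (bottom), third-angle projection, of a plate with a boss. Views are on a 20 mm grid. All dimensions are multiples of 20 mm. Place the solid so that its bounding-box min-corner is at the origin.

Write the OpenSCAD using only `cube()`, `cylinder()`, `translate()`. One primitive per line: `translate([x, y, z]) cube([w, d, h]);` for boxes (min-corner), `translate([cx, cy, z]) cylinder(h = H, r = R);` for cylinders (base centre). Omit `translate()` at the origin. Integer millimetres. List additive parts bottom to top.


cube([220, 280, 40]);
translate([40, 20, 40]) cube([120, 160, 100]);
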